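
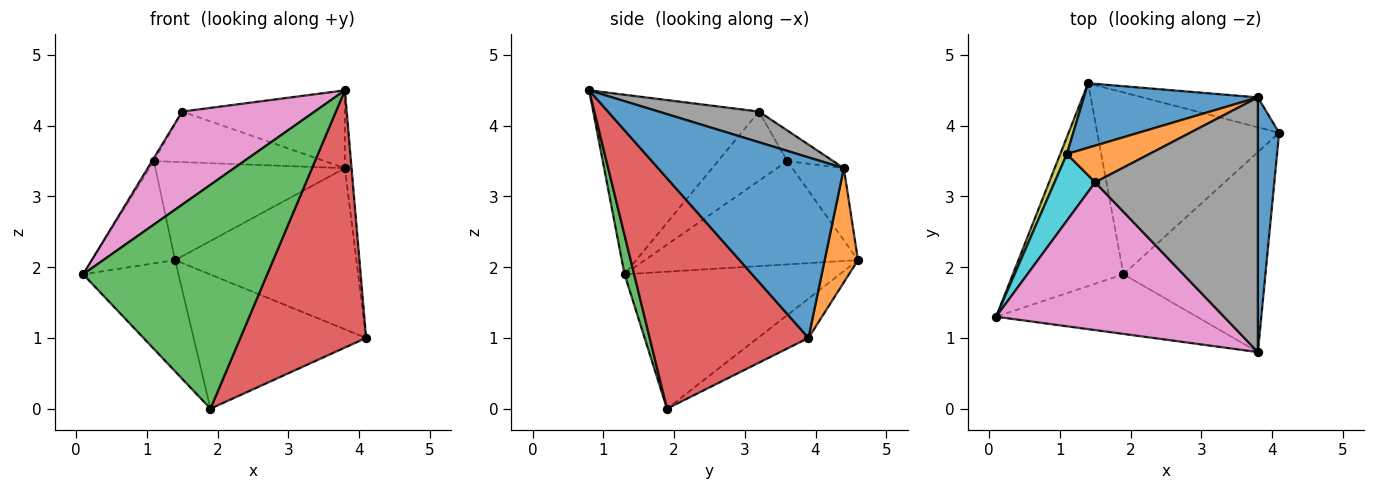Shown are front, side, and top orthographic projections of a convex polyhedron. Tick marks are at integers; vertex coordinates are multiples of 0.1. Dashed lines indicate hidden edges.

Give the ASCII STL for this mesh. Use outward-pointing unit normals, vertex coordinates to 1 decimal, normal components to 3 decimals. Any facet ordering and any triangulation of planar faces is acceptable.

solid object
 facet normal 0.993 0.036 0.117
  outer loop
   vertex 3.8 4.4 3.4
   vertex 3.8 0.8 4.5
   vertex 4.1 3.9 1.0
  endloop
 endfacet
 facet normal 0.178 0.968 -0.179
  outer loop
   vertex 3.8 4.4 3.4
   vertex 4.1 3.9 1.0
   vertex 1.4 4.6 2.1
  endloop
 endfacet
 facet normal 0.050 -0.965 -0.257
  outer loop
   vertex 1.9 1.9 0.0
   vertex 3.8 0.8 4.5
   vertex 0.1 1.3 1.9
  endloop
 endfacet
 facet normal 0.706 -0.559 -0.435
  outer loop
   vertex 1.9 1.9 0.0
   vertex 4.1 3.9 1.0
   vertex 3.8 0.8 4.5
  endloop
 endfacet
 facet normal -0.736 0.326 -0.594
  outer loop
   vertex 1.9 1.9 0.0
   vertex 0.1 1.3 1.9
   vertex 1.4 4.6 2.1
  endloop
 endfacet
 facet normal -0.171 0.585 -0.793
  outer loop
   vertex 1.9 1.9 0.0
   vertex 1.4 4.6 2.1
   vertex 4.1 3.9 1.0
  endloop
 endfacet
 facet normal -0.555 -0.444 0.704
  outer loop
   vertex 1.5 3.2 4.2
   vertex 0.1 1.3 1.9
   vertex 3.8 0.8 4.5
  endloop
 endfacet
 facet normal 0.177 0.288 0.941
  outer loop
   vertex 1.5 3.2 4.2
   vertex 3.8 0.8 4.5
   vertex 3.8 4.4 3.4
  endloop
 endfacet
 facet normal -0.930 0.363 0.060
  outer loop
   vertex 1.1 3.6 3.5
   vertex 1.4 4.6 2.1
   vertex 0.1 1.3 1.9
  endloop
 endfacet
 facet normal -0.862 0.023 0.506
  outer loop
   vertex 1.1 3.6 3.5
   vertex 0.1 1.3 1.9
   vertex 1.5 3.2 4.2
  endloop
 endfacet
 facet normal -0.222 0.815 0.535
  outer loop
   vertex 1.1 3.6 3.5
   vertex 3.8 4.4 3.4
   vertex 1.4 4.6 2.1
  endloop
 endfacet
 facet normal -0.213 0.791 0.574
  outer loop
   vertex 1.1 3.6 3.5
   vertex 1.5 3.2 4.2
   vertex 3.8 4.4 3.4
  endloop
 endfacet
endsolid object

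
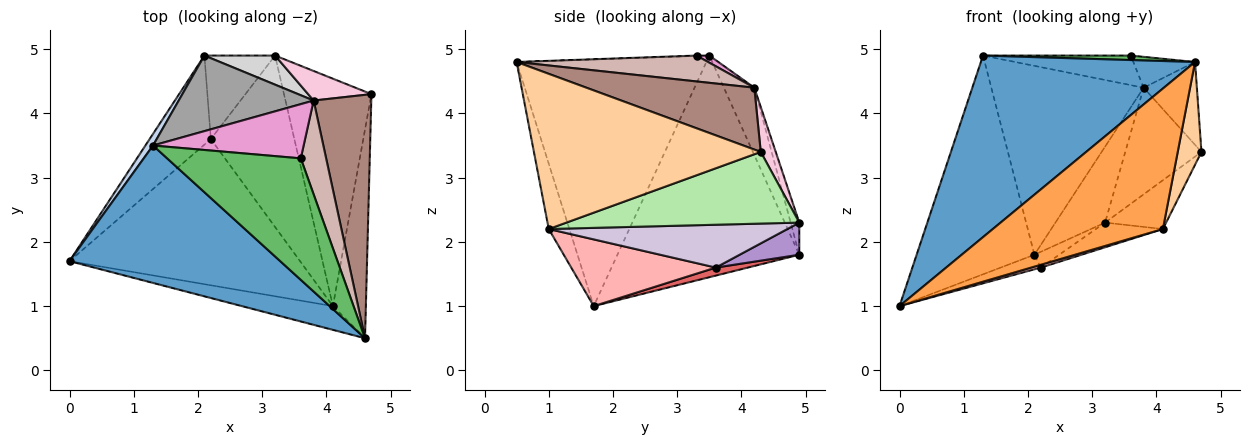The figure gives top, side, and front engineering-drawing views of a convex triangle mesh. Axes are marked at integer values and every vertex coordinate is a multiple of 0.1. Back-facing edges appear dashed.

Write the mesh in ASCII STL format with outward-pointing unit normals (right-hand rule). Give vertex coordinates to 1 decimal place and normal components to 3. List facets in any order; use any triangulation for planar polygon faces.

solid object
 facet normal -0.577 -0.651 0.493
  outer loop
   vertex 1.3 3.5 4.9
   vertex 0.0 1.7 1.0
   vertex 4.6 0.5 4.8
  endloop
 endfacet
 facet normal -0.839 0.543 0.029
  outer loop
   vertex 2.1 4.9 1.8
   vertex 0.0 1.7 1.0
   vertex 1.3 3.5 4.9
  endloop
 endfacet
 facet normal -0.119 -0.979 -0.165
  outer loop
   vertex 4.1 1.0 2.2
   vertex 4.6 0.5 4.8
   vertex 0.0 1.7 1.0
  endloop
 endfacet
 facet normal 0.973 -0.102 -0.207
  outer loop
   vertex 4.1 1.0 2.2
   vertex 4.7 4.3 3.4
   vertex 4.6 0.5 4.8
  endloop
 endfacet
 facet normal -0.003 -0.037 0.999
  outer loop
   vertex 3.6 3.3 4.9
   vertex 1.3 3.5 4.9
   vertex 4.6 0.5 4.8
  endloop
 endfacet
 facet normal 0.625 0.164 -0.763
  outer loop
   vertex 3.2 4.9 2.3
   vertex 4.7 4.3 3.4
   vertex 4.1 1.0 2.2
  endloop
 endfacet
 facet normal 0.128 0.160 -0.979
  outer loop
   vertex 2.2 3.6 1.6
   vertex 0.0 1.7 1.0
   vertex 2.1 4.9 1.8
  endloop
 endfacet
 facet normal 0.278 -0.019 -0.960
  outer loop
   vertex 2.2 3.6 1.6
   vertex 4.1 1.0 2.2
   vertex 0.0 1.7 1.0
  endloop
 endfacet
 facet normal 0.408 0.169 -0.897
  outer loop
   vertex 2.2 3.6 1.6
   vertex 2.1 4.9 1.8
   vertex 3.2 4.9 2.3
  endloop
 endfacet
 facet normal 0.453 0.127 -0.883
  outer loop
   vertex 2.2 3.6 1.6
   vertex 3.2 4.9 2.3
   vertex 4.1 1.0 2.2
  endloop
 endfacet
 facet normal 0.713 0.226 0.664
  outer loop
   vertex 3.8 4.2 4.4
   vertex 4.6 0.5 4.8
   vertex 4.7 4.3 3.4
  endloop
 endfacet
 facet normal 0.696 0.224 0.682
  outer loop
   vertex 3.8 4.2 4.4
   vertex 3.6 3.3 4.9
   vertex 4.6 0.5 4.8
  endloop
 endfacet
 facet normal 0.042 0.478 0.877
  outer loop
   vertex 3.8 4.2 4.4
   vertex 1.3 3.5 4.9
   vertex 3.6 3.3 4.9
  endloop
 endfacet
 facet normal 0.186 0.947 0.262
  outer loop
   vertex 3.8 4.2 4.4
   vertex 4.7 4.3 3.4
   vertex 3.2 4.9 2.3
  endloop
 endfacet
 facet normal -0.183 0.913 0.365
  outer loop
   vertex 3.8 4.2 4.4
   vertex 2.1 4.9 1.8
   vertex 1.3 3.5 4.9
  endloop
 endfacet
 facet normal -0.160 0.922 0.353
  outer loop
   vertex 3.8 4.2 4.4
   vertex 3.2 4.9 2.3
   vertex 2.1 4.9 1.8
  endloop
 endfacet
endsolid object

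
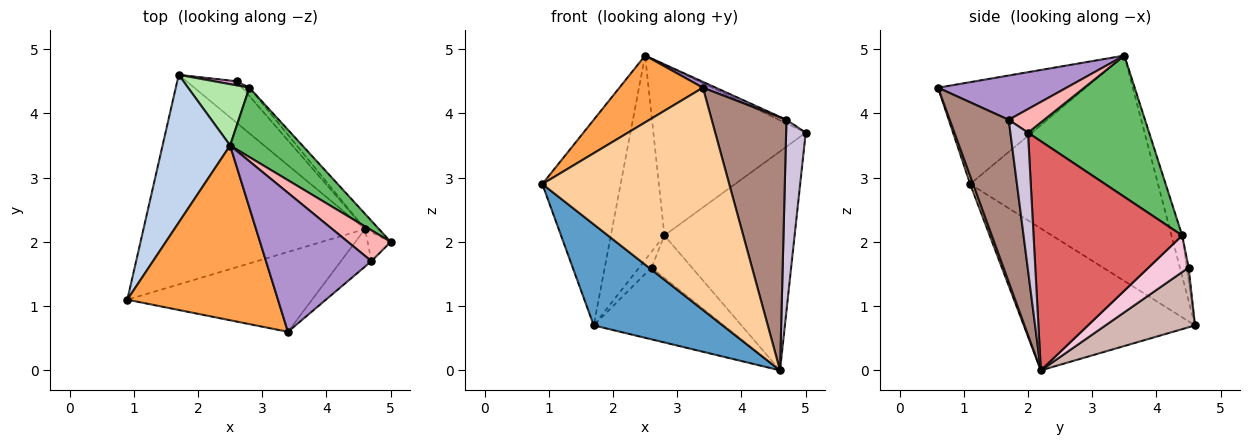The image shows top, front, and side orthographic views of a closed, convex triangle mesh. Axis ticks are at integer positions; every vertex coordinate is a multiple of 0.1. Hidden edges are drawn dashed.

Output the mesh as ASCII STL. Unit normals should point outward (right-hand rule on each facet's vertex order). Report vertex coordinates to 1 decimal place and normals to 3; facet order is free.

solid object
 facet normal -0.500 -0.376 -0.780
  outer loop
   vertex 4.6 2.2 0.0
   vertex 0.9 1.1 2.9
   vertex 1.7 4.6 0.7
  endloop
 endfacet
 facet normal -0.890 0.371 0.267
  outer loop
   vertex 2.5 3.5 4.9
   vertex 1.7 4.6 0.7
   vertex 0.9 1.1 2.9
  endloop
 endfacet
 facet normal -0.534 -0.302 0.790
  outer loop
   vertex 3.4 0.6 4.4
   vertex 2.5 3.5 4.9
   vertex 0.9 1.1 2.9
  endloop
 endfacet
 facet normal 0.015 -0.941 -0.338
  outer loop
   vertex 3.4 0.6 4.4
   vertex 0.9 1.1 2.9
   vertex 4.6 2.2 0.0
  endloop
 endfacet
 facet normal 0.593 0.746 0.303
  outer loop
   vertex 2.8 4.4 2.1
   vertex 2.5 3.5 4.9
   vertex 5.0 2.0 3.7
  endloop
 endfacet
 facet normal -0.188 0.941 0.282
  outer loop
   vertex 2.8 4.4 2.1
   vertex 1.7 4.6 0.7
   vertex 2.5 3.5 4.9
  endloop
 endfacet
 facet normal 0.751 0.658 -0.046
  outer loop
   vertex 2.8 4.4 2.1
   vertex 5.0 2.0 3.7
   vertex 4.6 2.2 0.0
  endloop
 endfacet
 facet normal 0.479 0.102 0.872
  outer loop
   vertex 4.7 1.7 3.9
   vertex 5.0 2.0 3.7
   vertex 2.5 3.5 4.9
  endloop
 endfacet
 facet normal 0.387 -0.039 0.921
  outer loop
   vertex 4.7 1.7 3.9
   vertex 2.5 3.5 4.9
   vertex 3.4 0.6 4.4
  endloop
 endfacet
 facet normal 0.664 -0.739 -0.112
  outer loop
   vertex 4.7 1.7 3.9
   vertex 4.6 2.2 0.0
   vertex 5.0 2.0 3.7
  endloop
 endfacet
 facet normal 0.615 -0.780 -0.116
  outer loop
   vertex 4.7 1.7 3.9
   vertex 3.4 0.6 4.4
   vertex 4.6 2.2 0.0
  endloop
 endfacet
 facet normal 0.512 0.744 -0.429
  outer loop
   vertex 2.6 4.5 1.6
   vertex 4.6 2.2 0.0
   vertex 1.7 4.6 0.7
  endloop
 endfacet
 facet normal -0.142 0.958 0.248
  outer loop
   vertex 2.6 4.5 1.6
   vertex 1.7 4.6 0.7
   vertex 2.8 4.4 2.1
  endloop
 endfacet
 facet normal 0.698 0.703 -0.138
  outer loop
   vertex 2.6 4.5 1.6
   vertex 2.8 4.4 2.1
   vertex 4.6 2.2 0.0
  endloop
 endfacet
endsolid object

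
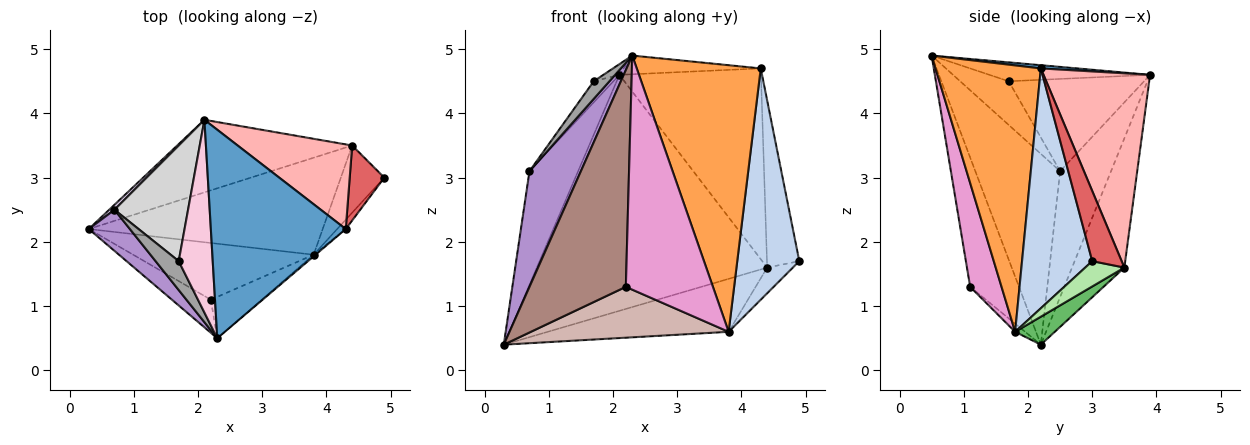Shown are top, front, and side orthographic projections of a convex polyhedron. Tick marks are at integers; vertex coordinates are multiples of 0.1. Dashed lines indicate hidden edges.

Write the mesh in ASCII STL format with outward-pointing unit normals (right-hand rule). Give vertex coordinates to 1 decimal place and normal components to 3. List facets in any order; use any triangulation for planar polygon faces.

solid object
 facet normal 0.024 0.089 0.996
  outer loop
   vertex 4.3 2.2 4.7
   vertex 2.1 3.9 4.6
   vertex 2.3 0.5 4.9
  endloop
 endfacet
 facet normal 0.749 -0.662 -0.027
  outer loop
   vertex 3.8 1.8 0.6
   vertex 4.9 3.0 1.7
   vertex 4.3 2.2 4.7
  endloop
 endfacet
 facet normal 0.647 -0.762 -0.005
  outer loop
   vertex 3.8 1.8 0.6
   vertex 4.3 2.2 4.7
   vertex 2.3 0.5 4.9
  endloop
 endfacet
 facet normal -0.212 0.934 -0.287
  outer loop
   vertex 4.4 3.5 1.6
   vertex 0.3 2.2 0.4
   vertex 2.1 3.9 4.6
  endloop
 endfacet
 facet normal 0.104 0.477 -0.873
  outer loop
   vertex 4.4 3.5 1.6
   vertex 3.8 1.8 0.6
   vertex 0.3 2.2 0.4
  endloop
 endfacet
 facet normal 0.478 0.314 -0.820
  outer loop
   vertex 4.4 3.5 1.6
   vertex 4.9 3.0 1.7
   vertex 3.8 1.8 0.6
  endloop
 endfacet
 facet normal 0.639 0.702 0.315
  outer loop
   vertex 4.4 3.5 1.6
   vertex 4.3 2.2 4.7
   vertex 4.9 3.0 1.7
  endloop
 endfacet
 facet normal 0.567 0.753 0.334
  outer loop
   vertex 4.4 3.5 1.6
   vertex 2.1 3.9 4.6
   vertex 4.3 2.2 4.7
  endloop
 endfacet
 facet normal -0.841 -0.510 0.181
  outer loop
   vertex 0.7 2.5 3.1
   vertex 0.3 2.2 0.4
   vertex 2.3 0.5 4.9
  endloop
 endfacet
 facet normal -0.723 0.690 0.030
  outer loop
   vertex 0.7 2.5 3.1
   vertex 2.1 3.9 4.6
   vertex 0.3 2.2 0.4
  endloop
 endfacet
 facet normal -0.448 -0.884 -0.135
  outer loop
   vertex 2.2 1.1 1.3
   vertex 2.3 0.5 4.9
   vertex 0.3 2.2 0.4
  endloop
 endfacet
 facet normal -0.034 -0.667 -0.744
  outer loop
   vertex 2.2 1.1 1.3
   vertex 0.3 2.2 0.4
   vertex 3.8 1.8 0.6
  endloop
 endfacet
 facet normal 0.334 -0.928 -0.164
  outer loop
   vertex 2.2 1.1 1.3
   vertex 3.8 1.8 0.6
   vertex 2.3 0.5 4.9
  endloop
 endfacet
 facet normal -0.485 0.049 0.873
  outer loop
   vertex 1.7 1.7 4.5
   vertex 2.3 0.5 4.9
   vertex 2.1 3.9 4.6
  endloop
 endfacet
 facet normal -0.850 -0.275 0.450
  outer loop
   vertex 1.7 1.7 4.5
   vertex 0.7 2.5 3.1
   vertex 2.3 0.5 4.9
  endloop
 endfacet
 facet normal -0.777 0.113 0.619
  outer loop
   vertex 1.7 1.7 4.5
   vertex 2.1 3.9 4.6
   vertex 0.7 2.5 3.1
  endloop
 endfacet
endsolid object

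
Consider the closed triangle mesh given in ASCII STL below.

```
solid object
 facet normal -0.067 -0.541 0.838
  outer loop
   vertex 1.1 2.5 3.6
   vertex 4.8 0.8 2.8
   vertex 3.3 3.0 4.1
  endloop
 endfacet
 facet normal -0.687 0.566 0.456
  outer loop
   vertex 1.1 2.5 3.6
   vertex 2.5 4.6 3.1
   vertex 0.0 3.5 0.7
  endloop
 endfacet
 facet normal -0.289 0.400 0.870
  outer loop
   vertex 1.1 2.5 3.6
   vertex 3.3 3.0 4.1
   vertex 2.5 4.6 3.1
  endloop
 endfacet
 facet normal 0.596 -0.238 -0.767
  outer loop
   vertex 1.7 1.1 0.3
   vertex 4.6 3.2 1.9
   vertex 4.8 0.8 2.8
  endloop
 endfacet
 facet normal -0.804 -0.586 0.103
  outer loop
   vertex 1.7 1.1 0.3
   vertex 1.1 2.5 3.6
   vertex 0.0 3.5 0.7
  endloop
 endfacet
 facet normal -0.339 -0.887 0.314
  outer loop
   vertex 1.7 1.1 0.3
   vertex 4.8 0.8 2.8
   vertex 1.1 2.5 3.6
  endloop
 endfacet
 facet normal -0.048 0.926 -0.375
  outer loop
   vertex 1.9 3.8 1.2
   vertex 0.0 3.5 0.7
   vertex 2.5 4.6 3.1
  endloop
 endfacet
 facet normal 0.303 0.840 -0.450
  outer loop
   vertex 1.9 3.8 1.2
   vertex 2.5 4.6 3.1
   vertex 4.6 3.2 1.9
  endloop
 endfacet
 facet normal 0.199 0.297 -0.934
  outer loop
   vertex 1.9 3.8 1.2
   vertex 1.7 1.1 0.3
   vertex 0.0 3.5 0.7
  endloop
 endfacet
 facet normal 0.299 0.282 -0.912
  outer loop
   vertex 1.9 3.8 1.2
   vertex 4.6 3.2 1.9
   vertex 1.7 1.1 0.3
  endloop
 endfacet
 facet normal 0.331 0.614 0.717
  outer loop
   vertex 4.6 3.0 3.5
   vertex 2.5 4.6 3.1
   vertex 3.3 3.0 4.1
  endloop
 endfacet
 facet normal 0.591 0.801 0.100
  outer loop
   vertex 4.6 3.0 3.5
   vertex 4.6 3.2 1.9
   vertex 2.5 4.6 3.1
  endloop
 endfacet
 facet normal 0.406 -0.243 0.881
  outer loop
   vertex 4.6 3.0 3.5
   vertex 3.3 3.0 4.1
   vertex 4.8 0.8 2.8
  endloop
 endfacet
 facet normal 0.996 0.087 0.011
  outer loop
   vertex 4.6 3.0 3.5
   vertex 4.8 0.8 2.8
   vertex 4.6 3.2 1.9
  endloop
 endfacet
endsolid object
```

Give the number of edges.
21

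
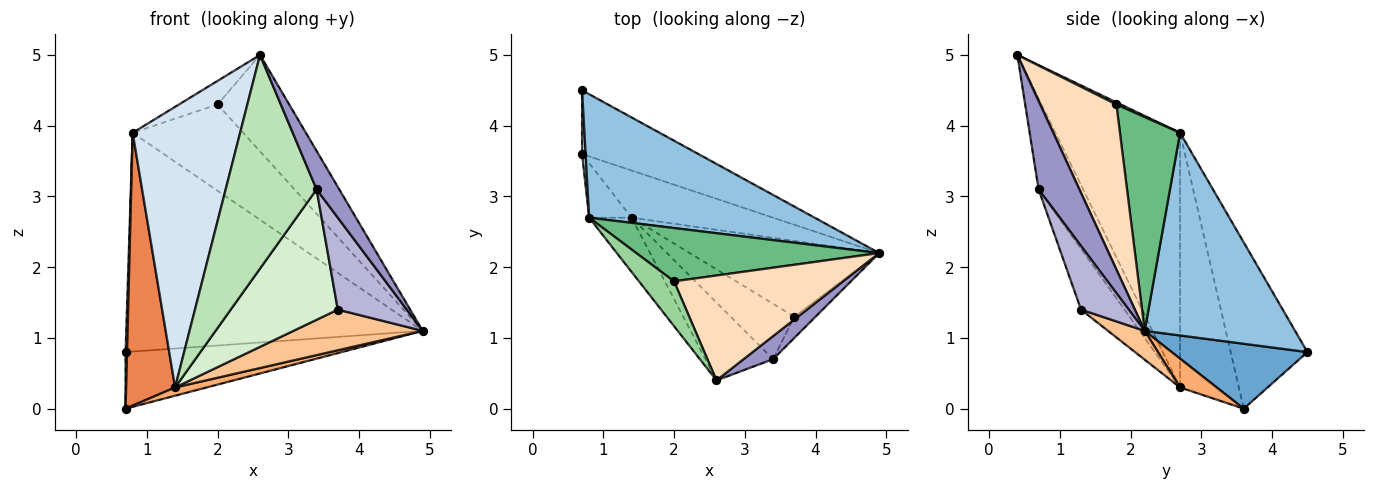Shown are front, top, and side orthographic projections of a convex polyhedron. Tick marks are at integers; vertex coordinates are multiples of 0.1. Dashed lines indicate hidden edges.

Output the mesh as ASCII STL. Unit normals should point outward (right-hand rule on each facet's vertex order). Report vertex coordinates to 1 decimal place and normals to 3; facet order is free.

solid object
 facet normal 0.385 0.613 -0.690
  outer loop
   vertex 0.7 3.6 0.0
   vertex 0.7 4.5 0.8
   vertex 4.9 2.2 1.1
  endloop
 endfacet
 facet normal 0.404 0.797 0.450
  outer loop
   vertex 0.8 2.7 3.9
   vertex 4.9 2.2 1.1
   vertex 0.7 4.5 0.8
  endloop
 endfacet
 facet normal -1.000 -0.019 0.021
  outer loop
   vertex 0.8 2.7 3.9
   vertex 0.7 4.5 0.8
   vertex 0.7 3.6 0.0
  endloop
 endfacet
 facet normal -0.751 -0.648 -0.125
  outer loop
   vertex 1.4 2.7 0.3
   vertex 2.6 0.4 5.0
   vertex 0.8 2.7 3.9
  endloop
 endfacet
 facet normal -0.762 -0.635 -0.127
  outer loop
   vertex 1.4 2.7 0.3
   vertex 0.8 2.7 3.9
   vertex 0.7 3.6 0.0
  endloop
 endfacet
 facet normal 0.197 -0.169 -0.966
  outer loop
   vertex 1.4 2.7 0.3
   vertex 0.7 3.6 0.0
   vertex 4.9 2.2 1.1
  endloop
 endfacet
 facet normal 0.133 -0.468 -0.874
  outer loop
   vertex 1.4 2.7 0.3
   vertex 4.9 2.2 1.1
   vertex 3.7 1.3 1.4
  endloop
 endfacet
 facet normal 0.584 0.549 0.598
  outer loop
   vertex 2.0 1.8 4.3
   vertex 2.6 0.4 5.0
   vertex 4.9 2.2 1.1
  endloop
 endfacet
 facet normal 0.420 0.772 0.477
  outer loop
   vertex 2.0 1.8 4.3
   vertex 4.9 2.2 1.1
   vertex 0.8 2.7 3.9
  endloop
 endfacet
 facet normal 0.054 0.465 0.884
  outer loop
   vertex 2.0 1.8 4.3
   vertex 0.8 2.7 3.9
   vertex 2.6 0.4 5.0
  endloop
 endfacet
 facet normal -0.418 -0.853 -0.311
  outer loop
   vertex 3.4 0.7 3.1
   vertex 2.6 0.4 5.0
   vertex 1.4 2.7 0.3
  endloop
 endfacet
 facet normal -0.350 -0.862 -0.366
  outer loop
   vertex 3.4 0.7 3.1
   vertex 1.4 2.7 0.3
   vertex 3.7 1.3 1.4
  endloop
 endfacet
 facet normal 0.839 -0.466 0.280
  outer loop
   vertex 3.4 0.7 3.1
   vertex 4.9 2.2 1.1
   vertex 2.6 0.4 5.0
  endloop
 endfacet
 facet normal 0.559 -0.808 -0.186
  outer loop
   vertex 3.4 0.7 3.1
   vertex 3.7 1.3 1.4
   vertex 4.9 2.2 1.1
  endloop
 endfacet
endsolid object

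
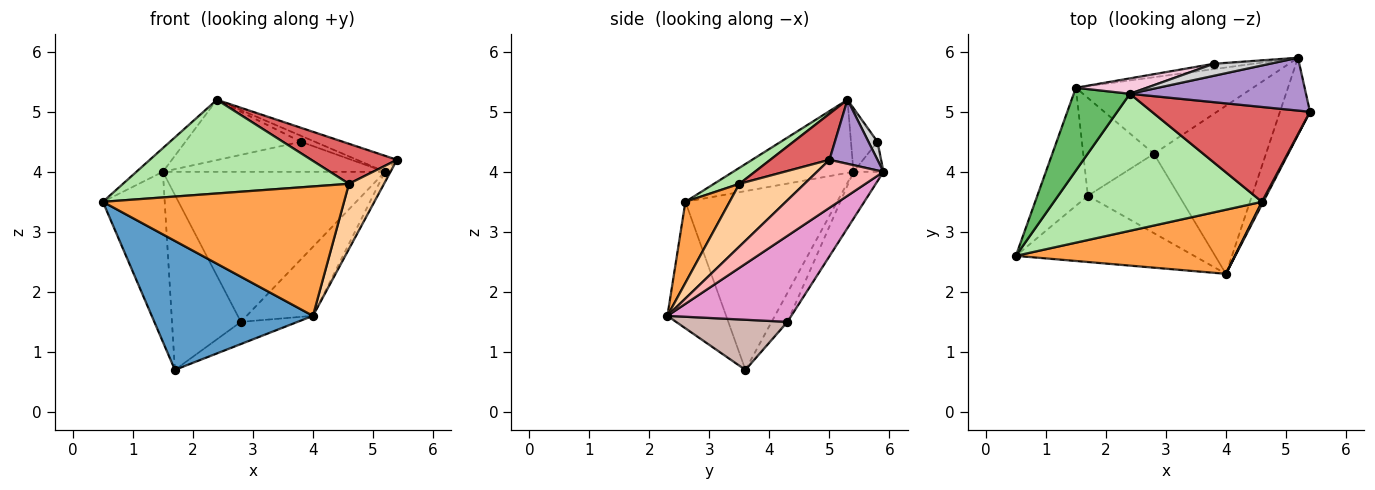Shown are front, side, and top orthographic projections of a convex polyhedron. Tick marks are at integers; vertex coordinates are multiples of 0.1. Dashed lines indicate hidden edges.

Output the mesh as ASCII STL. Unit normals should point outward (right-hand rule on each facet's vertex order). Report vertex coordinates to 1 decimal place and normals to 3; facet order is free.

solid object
 facet normal -0.308 -0.846 -0.434
  outer loop
   vertex 1.7 3.6 0.7
   vertex 4.0 2.3 1.6
   vertex 0.5 2.6 3.5
  endloop
 endfacet
 facet normal -0.896 0.365 -0.253
  outer loop
   vertex 1.5 5.4 4.0
   vertex 1.7 3.6 0.7
   vertex 0.5 2.6 3.5
  endloop
 endfacet
 facet normal 0.162 -0.884 0.438
  outer loop
   vertex 4.6 3.5 3.8
   vertex 0.5 2.6 3.5
   vertex 4.0 2.3 1.6
  endloop
 endfacet
 facet normal 0.880 -0.474 0.019
  outer loop
   vertex 4.6 3.5 3.8
   vertex 4.0 2.3 1.6
   vertex 5.4 5.0 4.2
  endloop
 endfacet
 facet normal -0.781 0.172 0.600
  outer loop
   vertex 2.4 5.3 5.2
   vertex 1.5 5.4 4.0
   vertex 0.5 2.6 3.5
  endloop
 endfacet
 facet normal 0.063 -0.563 0.824
  outer loop
   vertex 2.4 5.3 5.2
   vertex 0.5 2.6 3.5
   vertex 4.6 3.5 3.8
  endloop
 endfacet
 facet normal 0.259 -0.375 0.890
  outer loop
   vertex 2.4 5.3 5.2
   vertex 4.6 3.5 3.8
   vertex 5.4 5.0 4.2
  endloop
 endfacet
 facet normal 0.846 0.070 -0.529
  outer loop
   vertex 5.2 5.9 4.0
   vertex 5.4 5.0 4.2
   vertex 4.0 2.3 1.6
  endloop
 endfacet
 facet normal 0.329 0.274 0.904
  outer loop
   vertex 5.2 5.9 4.0
   vertex 2.4 5.3 5.2
   vertex 5.4 5.0 4.2
  endloop
 endfacet
 facet normal -0.196 0.856 -0.479
  outer loop
   vertex 2.8 4.3 1.5
   vertex 1.7 3.6 0.7
   vertex 1.5 5.4 4.0
  endloop
 endfacet
 facet normal -0.120 0.884 -0.451
  outer loop
   vertex 2.8 4.3 1.5
   vertex 1.5 5.4 4.0
   vertex 5.2 5.9 4.0
  endloop
 endfacet
 facet normal 0.468 0.238 -0.851
  outer loop
   vertex 2.8 4.3 1.5
   vertex 4.0 2.3 1.6
   vertex 1.7 3.6 0.7
  endloop
 endfacet
 facet normal 0.579 0.310 -0.754
  outer loop
   vertex 2.8 4.3 1.5
   vertex 5.2 5.9 4.0
   vertex 4.0 2.3 1.6
  endloop
 endfacet
 facet normal -0.217 0.946 0.242
  outer loop
   vertex 3.8 5.8 4.5
   vertex 1.5 5.4 4.0
   vertex 2.4 5.3 5.2
  endloop
 endfacet
 facet normal -0.132 0.976 -0.174
  outer loop
   vertex 3.8 5.8 4.5
   vertex 5.2 5.9 4.0
   vertex 1.5 5.4 4.0
  endloop
 endfacet
 facet normal 0.276 0.430 0.860
  outer loop
   vertex 3.8 5.8 4.5
   vertex 2.4 5.3 5.2
   vertex 5.2 5.9 4.0
  endloop
 endfacet
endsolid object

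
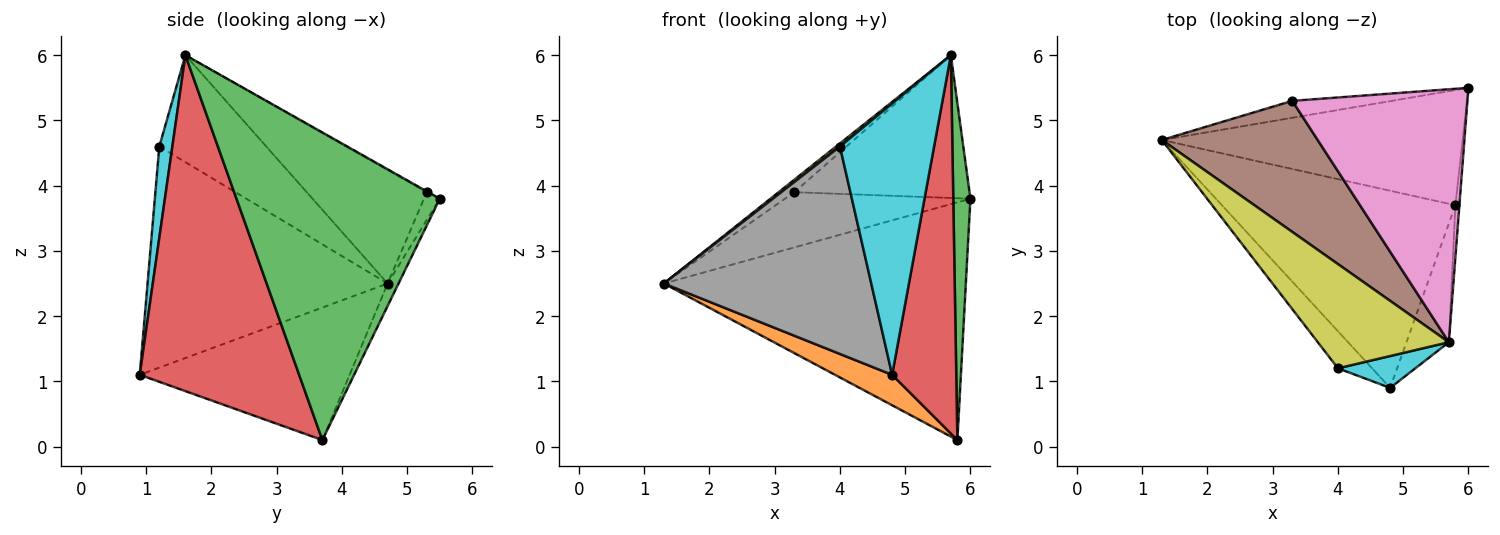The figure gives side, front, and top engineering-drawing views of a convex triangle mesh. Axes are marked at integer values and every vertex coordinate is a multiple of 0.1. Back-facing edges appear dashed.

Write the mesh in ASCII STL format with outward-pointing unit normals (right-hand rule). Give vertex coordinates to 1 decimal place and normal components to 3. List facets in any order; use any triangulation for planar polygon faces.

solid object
 facet normal -0.033 0.899 -0.436
  outer loop
   vertex 5.8 3.7 0.1
   vertex 1.3 4.7 2.5
   vertex 6.0 5.5 3.8
  endloop
 endfacet
 facet normal -0.489 -0.133 -0.862
  outer loop
   vertex 5.8 3.7 0.1
   vertex 4.8 0.9 1.1
   vertex 1.3 4.7 2.5
  endloop
 endfacet
 facet normal 0.996 -0.084 -0.013
  outer loop
   vertex 5.8 3.7 0.1
   vertex 6.0 5.5 3.8
   vertex 5.7 1.6 6.0
  endloop
 endfacet
 facet normal 0.921 -0.371 -0.116
  outer loop
   vertex 5.8 3.7 0.1
   vertex 5.7 1.6 6.0
   vertex 4.8 0.9 1.1
  endloop
 endfacet
 facet normal -0.081 0.953 -0.292
  outer loop
   vertex 3.3 5.3 3.9
   vertex 6.0 5.5 3.8
   vertex 1.3 4.7 2.5
  endloop
 endfacet
 facet normal -0.587 0.077 0.806
  outer loop
   vertex 3.3 5.3 3.9
   vertex 1.3 4.7 2.5
   vertex 5.7 1.6 6.0
  endloop
 endfacet
 facet normal -0.004 0.492 0.871
  outer loop
   vertex 3.3 5.3 3.9
   vertex 5.7 1.6 6.0
   vertex 6.0 5.5 3.8
  endloop
 endfacet
 facet normal -0.752 -0.649 -0.116
  outer loop
   vertex 4.0 1.2 4.6
   vertex 1.3 4.7 2.5
   vertex 4.8 0.9 1.1
  endloop
 endfacet
 facet normal -0.632 -0.023 0.774
  outer loop
   vertex 4.0 1.2 4.6
   vertex 5.7 1.6 6.0
   vertex 1.3 4.7 2.5
  endloop
 endfacet
 facet normal 0.136 -0.984 0.116
  outer loop
   vertex 4.0 1.2 4.6
   vertex 4.8 0.9 1.1
   vertex 5.7 1.6 6.0
  endloop
 endfacet
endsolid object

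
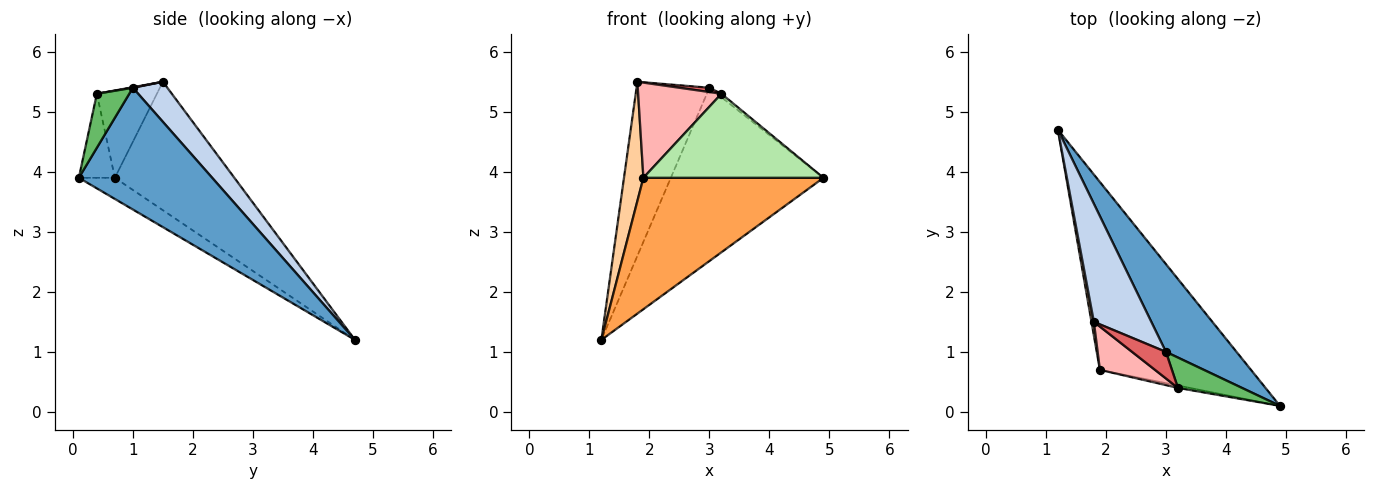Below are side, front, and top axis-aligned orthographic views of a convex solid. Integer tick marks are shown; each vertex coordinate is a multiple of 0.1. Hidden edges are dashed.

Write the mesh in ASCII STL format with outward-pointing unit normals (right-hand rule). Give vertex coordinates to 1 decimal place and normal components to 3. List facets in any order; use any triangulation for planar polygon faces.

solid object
 facet normal 0.615 0.704 0.356
  outer loop
   vertex 3.0 1.0 5.4
   vertex 4.9 0.1 3.9
   vertex 1.2 4.7 1.2
  endloop
 endfacet
 facet normal 0.365 0.771 0.523
  outer loop
   vertex 3.0 1.0 5.4
   vertex 1.2 4.7 1.2
   vertex 1.8 1.5 5.5
  endloop
 endfacet
 facet normal -0.114 -0.569 -0.814
  outer loop
   vertex 1.9 0.7 3.9
   vertex 1.2 4.7 1.2
   vertex 4.9 0.1 3.9
  endloop
 endfacet
 facet normal -0.987 -0.160 0.018
  outer loop
   vertex 1.9 0.7 3.9
   vertex 1.8 1.5 5.5
   vertex 1.2 4.7 1.2
  endloop
 endfacet
 facet normal 0.642 0.087 0.761
  outer loop
   vertex 3.2 0.4 5.3
   vertex 4.9 0.1 3.9
   vertex 3.0 1.0 5.4
  endloop
 endfacet
 facet normal -0.196 -0.980 -0.028
  outer loop
   vertex 3.2 0.4 5.3
   vertex 1.9 0.7 3.9
   vertex 4.9 0.1 3.9
  endloop
 endfacet
 facet normal 0.016 -0.159 0.987
  outer loop
   vertex 3.2 0.4 5.3
   vertex 3.0 1.0 5.4
   vertex 1.8 1.5 5.5
  endloop
 endfacet
 facet normal -0.549 -0.761 0.346
  outer loop
   vertex 3.2 0.4 5.3
   vertex 1.8 1.5 5.5
   vertex 1.9 0.7 3.9
  endloop
 endfacet
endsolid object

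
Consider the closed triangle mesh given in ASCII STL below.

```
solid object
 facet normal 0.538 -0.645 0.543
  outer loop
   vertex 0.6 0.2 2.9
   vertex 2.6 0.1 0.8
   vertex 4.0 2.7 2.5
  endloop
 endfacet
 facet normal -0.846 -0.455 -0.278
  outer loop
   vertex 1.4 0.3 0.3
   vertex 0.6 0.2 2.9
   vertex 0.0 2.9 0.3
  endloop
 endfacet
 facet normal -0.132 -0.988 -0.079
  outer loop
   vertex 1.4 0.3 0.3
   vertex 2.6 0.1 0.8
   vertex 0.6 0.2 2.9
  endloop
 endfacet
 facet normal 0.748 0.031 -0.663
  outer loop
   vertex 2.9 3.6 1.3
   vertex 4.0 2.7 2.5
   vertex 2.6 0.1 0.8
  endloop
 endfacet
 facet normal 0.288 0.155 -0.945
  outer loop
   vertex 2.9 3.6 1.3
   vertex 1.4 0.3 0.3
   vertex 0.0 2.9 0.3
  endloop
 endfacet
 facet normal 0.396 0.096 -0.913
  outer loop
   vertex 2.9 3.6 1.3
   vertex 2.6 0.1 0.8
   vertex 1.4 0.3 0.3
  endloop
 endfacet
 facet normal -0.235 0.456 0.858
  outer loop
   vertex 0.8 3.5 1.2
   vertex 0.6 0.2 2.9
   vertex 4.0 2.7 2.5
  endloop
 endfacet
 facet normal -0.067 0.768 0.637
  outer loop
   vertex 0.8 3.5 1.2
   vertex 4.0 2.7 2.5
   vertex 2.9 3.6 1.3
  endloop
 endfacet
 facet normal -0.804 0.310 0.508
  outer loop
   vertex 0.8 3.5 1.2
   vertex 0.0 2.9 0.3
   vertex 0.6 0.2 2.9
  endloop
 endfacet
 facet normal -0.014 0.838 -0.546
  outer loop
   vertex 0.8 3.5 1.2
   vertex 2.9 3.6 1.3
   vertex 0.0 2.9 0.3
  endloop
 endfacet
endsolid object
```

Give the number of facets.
10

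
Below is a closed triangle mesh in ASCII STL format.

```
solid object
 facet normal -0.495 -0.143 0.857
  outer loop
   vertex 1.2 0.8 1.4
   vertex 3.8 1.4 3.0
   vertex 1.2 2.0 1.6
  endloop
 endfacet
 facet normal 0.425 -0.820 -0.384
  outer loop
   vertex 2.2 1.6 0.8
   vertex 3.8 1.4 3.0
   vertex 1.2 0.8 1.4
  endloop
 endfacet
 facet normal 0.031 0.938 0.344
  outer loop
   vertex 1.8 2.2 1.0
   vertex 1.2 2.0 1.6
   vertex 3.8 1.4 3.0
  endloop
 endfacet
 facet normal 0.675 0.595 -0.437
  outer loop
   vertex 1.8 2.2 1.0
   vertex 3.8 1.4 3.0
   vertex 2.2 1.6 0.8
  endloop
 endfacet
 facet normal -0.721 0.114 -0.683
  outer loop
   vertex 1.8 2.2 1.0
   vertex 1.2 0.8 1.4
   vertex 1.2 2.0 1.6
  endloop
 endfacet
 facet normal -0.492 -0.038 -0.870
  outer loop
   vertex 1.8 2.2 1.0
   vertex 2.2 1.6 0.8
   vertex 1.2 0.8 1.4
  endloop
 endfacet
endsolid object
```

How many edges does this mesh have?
9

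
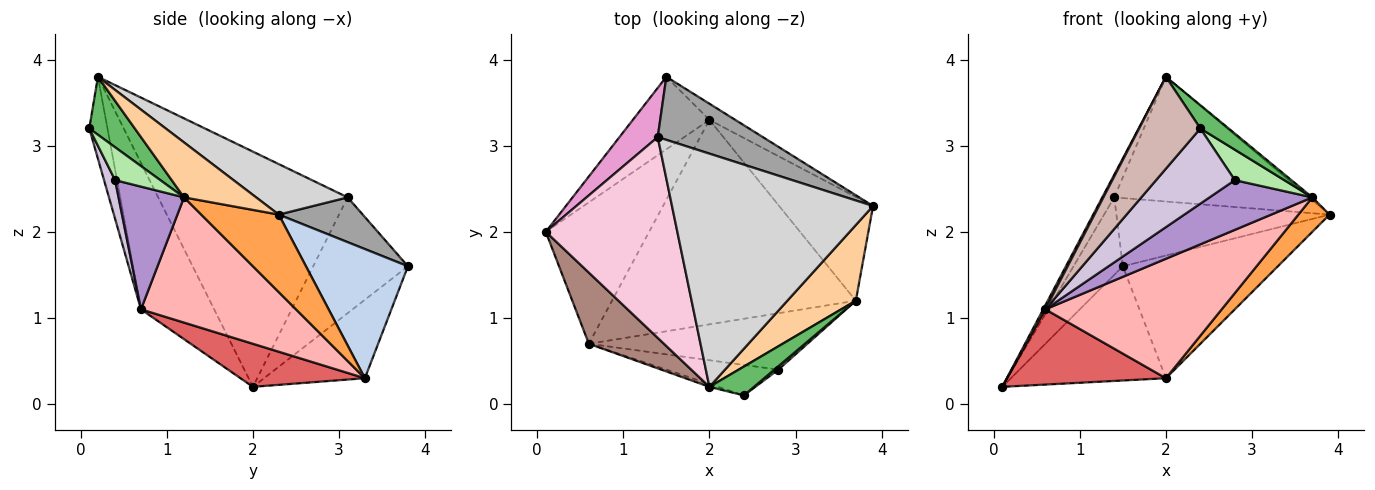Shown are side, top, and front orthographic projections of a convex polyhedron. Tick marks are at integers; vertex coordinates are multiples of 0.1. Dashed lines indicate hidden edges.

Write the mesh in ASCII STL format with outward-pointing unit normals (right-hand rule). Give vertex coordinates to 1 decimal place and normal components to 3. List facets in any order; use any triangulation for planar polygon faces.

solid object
 facet normal -0.482 0.740 -0.470
  outer loop
   vertex 2.0 3.3 0.3
   vertex 0.1 2.0 0.2
   vertex 1.5 3.8 1.6
  endloop
 endfacet
 facet normal 0.546 0.830 -0.109
  outer loop
   vertex 2.0 3.3 0.3
   vertex 1.5 3.8 1.6
   vertex 3.9 2.3 2.2
  endloop
 endfacet
 facet normal 0.617 -0.248 -0.747
  outer loop
   vertex 3.7 1.2 2.4
   vertex 2.0 3.3 0.3
   vertex 3.9 2.3 2.2
  endloop
 endfacet
 facet normal 0.626 0.028 0.780
  outer loop
   vertex 2.0 0.2 3.8
   vertex 3.7 1.2 2.4
   vertex 3.9 2.3 2.2
  endloop
 endfacet
 facet normal 0.711 -0.442 0.547
  outer loop
   vertex 2.0 0.2 3.8
   vertex 2.4 0.1 3.2
   vertex 3.7 1.2 2.4
  endloop
 endfacet
 facet normal 0.672 -0.736 0.080
  outer loop
   vertex 2.8 0.4 2.6
   vertex 3.7 1.2 2.4
   vertex 2.4 0.1 3.2
  endloop
 endfacet
 facet normal 0.345 -0.441 -0.829
  outer loop
   vertex 0.6 0.7 1.1
   vertex 0.1 2.0 0.2
   vertex 2.0 3.3 0.3
  endloop
 endfacet
 facet normal 0.405 -0.461 -0.789
  outer loop
   vertex 0.6 0.7 1.1
   vertex 2.0 3.3 0.3
   vertex 3.7 1.2 2.4
  endloop
 endfacet
 facet normal 0.388 -0.610 -0.691
  outer loop
   vertex 0.6 0.7 1.1
   vertex 3.7 1.2 2.4
   vertex 2.8 0.4 2.6
  endloop
 endfacet
 facet normal 0.129 -0.919 -0.373
  outer loop
   vertex 0.6 0.7 1.1
   vertex 2.8 0.4 2.6
   vertex 2.4 0.1 3.2
  endloop
 endfacet
 facet normal -0.889 -0.026 0.456
  outer loop
   vertex 0.6 0.7 1.1
   vertex 2.0 0.2 3.8
   vertex 0.1 2.0 0.2
  endloop
 endfacet
 facet normal -0.284 -0.958 -0.030
  outer loop
   vertex 0.6 0.7 1.1
   vertex 2.4 0.1 3.2
   vertex 2.0 0.2 3.8
  endloop
 endfacet
 facet normal -0.851 0.443 0.281
  outer loop
   vertex 1.4 3.1 2.4
   vertex 1.5 3.8 1.6
   vertex 0.1 2.0 0.2
  endloop
 endfacet
 facet normal -0.871 0.055 0.487
  outer loop
   vertex 1.4 3.1 2.4
   vertex 0.1 2.0 0.2
   vertex 2.0 0.2 3.8
  endloop
 endfacet
 facet normal 0.278 0.705 0.652
  outer loop
   vertex 1.4 3.1 2.4
   vertex 3.9 2.3 2.2
   vertex 1.5 3.8 1.6
  endloop
 endfacet
 facet normal 0.216 0.460 0.861
  outer loop
   vertex 1.4 3.1 2.4
   vertex 2.0 0.2 3.8
   vertex 3.9 2.3 2.2
  endloop
 endfacet
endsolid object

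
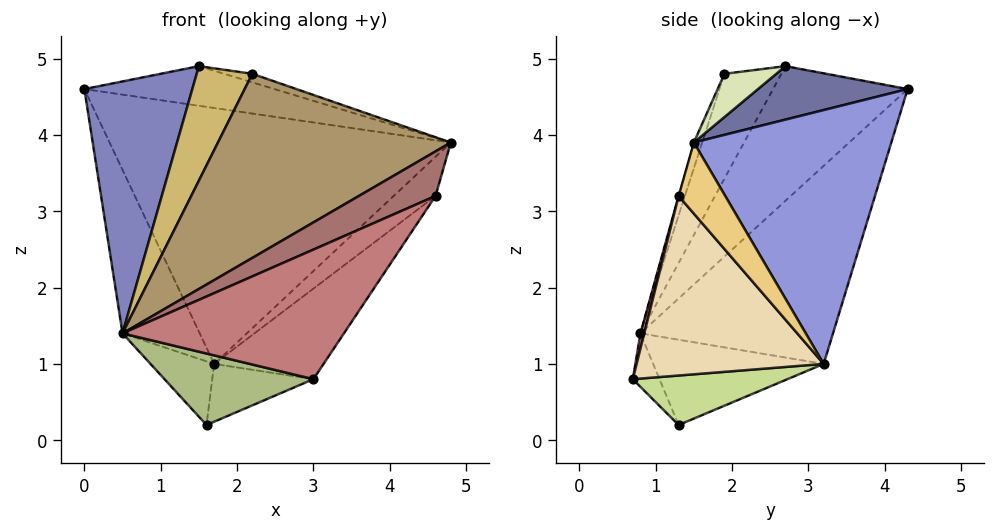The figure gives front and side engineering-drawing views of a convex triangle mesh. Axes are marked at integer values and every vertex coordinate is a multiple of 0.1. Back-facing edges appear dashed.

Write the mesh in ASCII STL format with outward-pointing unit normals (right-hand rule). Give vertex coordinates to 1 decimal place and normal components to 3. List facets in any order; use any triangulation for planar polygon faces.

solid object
 facet normal 0.416 0.529 0.739
  outer loop
   vertex 1.5 2.7 4.9
   vertex 4.8 1.5 3.9
   vertex 0.0 4.3 4.6
  endloop
 endfacet
 facet normal -0.680 -0.545 0.490
  outer loop
   vertex 0.5 0.8 1.4
   vertex 1.5 2.7 4.9
   vertex 0.0 4.3 4.6
  endloop
 endfacet
 facet normal 0.501 0.865 -0.028
  outer loop
   vertex 1.7 3.2 1.0
   vertex 0.0 4.3 4.6
   vertex 4.8 1.5 3.9
  endloop
 endfacet
 facet normal -0.813 0.326 -0.483
  outer loop
   vertex 1.7 3.2 1.0
   vertex 0.5 0.8 1.4
   vertex 0.0 4.3 4.6
  endloop
 endfacet
 facet normal -0.763 0.285 -0.581
  outer loop
   vertex 1.7 3.2 1.0
   vertex 1.6 1.3 0.2
   vertex 0.5 0.8 1.4
  endloop
 endfacet
 facet normal -0.153 -0.854 -0.497
  outer loop
   vertex 3.0 0.7 0.8
   vertex 0.5 0.8 1.4
   vertex 1.6 1.3 0.2
  endloop
 endfacet
 facet normal 0.485 0.317 -0.815
  outer loop
   vertex 3.0 0.7 0.8
   vertex 1.6 1.3 0.2
   vertex 1.7 3.2 1.0
  endloop
 endfacet
 facet normal 0.347 0.189 0.919
  outer loop
   vertex 2.2 1.9 4.8
   vertex 4.8 1.5 3.9
   vertex 1.5 2.7 4.9
  endloop
 endfacet
 facet normal -0.034 -0.946 0.323
  outer loop
   vertex 2.2 1.9 4.8
   vertex 0.5 0.8 1.4
   vertex 4.8 1.5 3.9
  endloop
 endfacet
 facet normal -0.618 -0.604 0.504
  outer loop
   vertex 2.2 1.9 4.8
   vertex 1.5 2.7 4.9
   vertex 0.5 0.8 1.4
  endloop
 endfacet
 facet normal 0.690 0.620 -0.374
  outer loop
   vertex 4.6 1.3 3.2
   vertex 1.7 3.2 1.0
   vertex 4.8 1.5 3.9
  endloop
 endfacet
 facet normal 0.707 0.413 -0.574
  outer loop
   vertex 4.6 1.3 3.2
   vertex 3.0 0.7 0.8
   vertex 1.7 3.2 1.0
  endloop
 endfacet
 facet normal -0.004 -0.961 0.276
  outer loop
   vertex 4.6 1.3 3.2
   vertex 4.8 1.5 3.9
   vertex 0.5 0.8 1.4
  endloop
 endfacet
 facet normal 0.017 -0.973 0.232
  outer loop
   vertex 4.6 1.3 3.2
   vertex 0.5 0.8 1.4
   vertex 3.0 0.7 0.8
  endloop
 endfacet
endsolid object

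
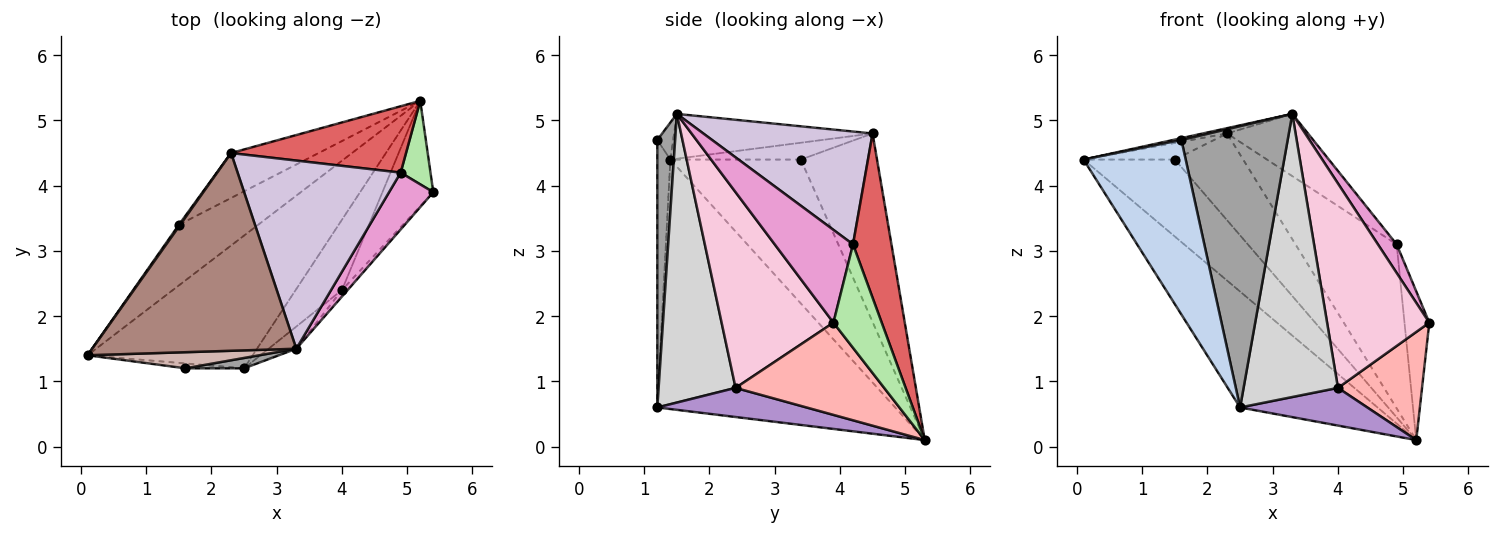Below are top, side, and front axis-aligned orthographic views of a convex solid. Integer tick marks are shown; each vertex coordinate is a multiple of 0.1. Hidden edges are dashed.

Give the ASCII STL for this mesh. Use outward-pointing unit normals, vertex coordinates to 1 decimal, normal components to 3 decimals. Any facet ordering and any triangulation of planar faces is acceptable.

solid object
 facet normal -0.751 0.434 -0.497
  outer loop
   vertex 2.5 1.2 0.6
   vertex 0.1 1.4 4.4
   vertex 5.2 5.3 0.1
  endloop
 endfacet
 facet normal -0.127 -0.992 -0.028
  outer loop
   vertex 1.6 1.2 4.7
   vertex 0.1 1.4 4.4
   vertex 2.5 1.2 0.6
  endloop
 endfacet
 facet normal -0.747 0.523 -0.412
  outer loop
   vertex 1.5 3.4 4.4
   vertex 5.2 5.3 0.1
   vertex 0.1 1.4 4.4
  endloop
 endfacet
 facet normal -0.818 0.572 0.061
  outer loop
   vertex 1.5 3.4 4.4
   vertex 0.1 1.4 4.4
   vertex 2.3 4.5 4.8
  endloop
 endfacet
 facet normal -0.704 0.631 -0.327
  outer loop
   vertex 1.5 3.4 4.4
   vertex 2.3 4.5 4.8
   vertex 5.2 5.3 0.1
  endloop
 endfacet
 facet normal 0.862 0.442 0.248
  outer loop
   vertex 4.9 4.2 3.1
   vertex 5.4 3.9 1.9
   vertex 5.2 5.3 0.1
  endloop
 endfacet
 facet normal 0.332 0.874 0.354
  outer loop
   vertex 4.9 4.2 3.1
   vertex 5.2 5.3 0.1
   vertex 2.3 4.5 4.8
  endloop
 endfacet
 facet normal 0.785 -0.444 -0.433
  outer loop
   vertex 4.0 2.4 0.9
   vertex 5.2 5.3 0.1
   vertex 5.4 3.9 1.9
  endloop
 endfacet
 facet normal 0.485 -0.413 -0.771
  outer loop
   vertex 4.0 2.4 0.9
   vertex 2.5 1.2 0.6
   vertex 5.2 5.3 0.1
  endloop
 endfacet
 facet normal 0.549 0.262 0.793
  outer loop
   vertex 3.3 1.5 5.1
   vertex 4.9 4.2 3.1
   vertex 2.3 4.5 4.8
  endloop
 endfacet
 facet normal -0.214 0.026 0.976
  outer loop
   vertex 3.3 1.5 5.1
   vertex 2.3 4.5 4.8
   vertex 0.1 1.4 4.4
  endloop
 endfacet
 facet normal -0.209 -0.111 0.972
  outer loop
   vertex 3.3 1.5 5.1
   vertex 0.1 1.4 4.4
   vertex 1.6 1.2 4.7
  endloop
 endfacet
 facet normal 0.882 -0.211 0.420
  outer loop
   vertex 3.3 1.5 5.1
   vertex 5.4 3.9 1.9
   vertex 4.9 4.2 3.1
  endloop
 endfacet
 facet normal 0.738 -0.674 -0.022
  outer loop
   vertex 3.3 1.5 5.1
   vertex 4.0 2.4 0.9
   vertex 5.4 3.9 1.9
  endloop
 endfacet
 facet normal 0.165 -0.986 0.036
  outer loop
   vertex 3.3 1.5 5.1
   vertex 1.6 1.2 4.7
   vertex 2.5 1.2 0.6
  endloop
 endfacet
 facet normal 0.631 -0.773 -0.061
  outer loop
   vertex 3.3 1.5 5.1
   vertex 2.5 1.2 0.6
   vertex 4.0 2.4 0.9
  endloop
 endfacet
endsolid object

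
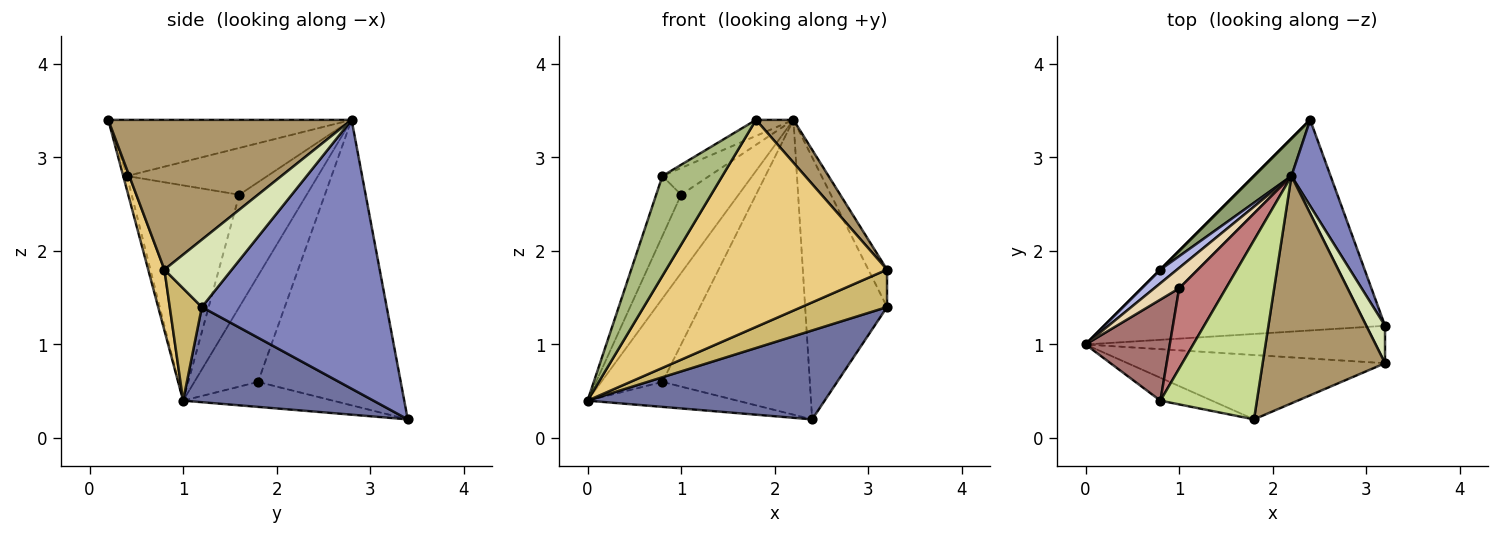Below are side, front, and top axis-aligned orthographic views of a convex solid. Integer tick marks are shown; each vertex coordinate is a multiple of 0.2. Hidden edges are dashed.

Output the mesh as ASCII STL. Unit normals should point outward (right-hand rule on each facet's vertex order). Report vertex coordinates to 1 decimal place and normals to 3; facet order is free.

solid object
 facet normal 0.298 -0.371 -0.879
  outer loop
   vertex 2.4 3.4 0.2
   vertex 3.2 1.2 1.4
   vertex 0.0 1.0 0.4
  endloop
 endfacet
 facet normal 0.906 0.402 0.132
  outer loop
   vertex 2.2 2.8 3.4
   vertex 3.2 1.2 1.4
   vertex 2.4 3.4 0.2
  endloop
 endfacet
 facet normal -0.707 0.707 0.000
  outer loop
   vertex 0.8 1.8 0.6
   vertex 2.4 3.4 0.2
   vertex 0.0 1.0 0.4
  endloop
 endfacet
 facet normal -0.717 0.688 0.112
  outer loop
   vertex 0.8 1.8 0.6
   vertex 0.0 1.0 0.4
   vertex 2.2 2.8 3.4
  endloop
 endfacet
 facet normal -0.693 0.715 0.091
  outer loop
   vertex 0.8 1.8 0.6
   vertex 2.2 2.8 3.4
   vertex 2.4 3.4 0.2
  endloop
 endfacet
 facet normal -0.061 -0.973 -0.223
  outer loop
   vertex 0.8 0.4 2.8
   vertex 0.0 1.0 0.4
   vertex 1.8 0.2 3.4
  endloop
 endfacet
 facet normal -0.502 0.077 0.862
  outer loop
   vertex 0.8 0.4 2.8
   vertex 1.8 0.2 3.4
   vertex 2.2 2.8 3.4
  endloop
 endfacet
 facet normal 0.931 0.259 0.259
  outer loop
   vertex 3.2 0.8 1.8
   vertex 3.2 1.2 1.4
   vertex 2.2 2.8 3.4
  endloop
 endfacet
 facet normal 0.769 -0.118 0.628
  outer loop
   vertex 3.2 0.8 1.8
   vertex 2.2 2.8 3.4
   vertex 1.8 0.2 3.4
  endloop
 endfacet
 facet normal 0.256 -0.683 -0.683
  outer loop
   vertex 3.2 0.8 1.8
   vertex 0.0 1.0 0.4
   vertex 3.2 1.2 1.4
  endloop
 endfacet
 facet normal 0.070 -0.953 -0.296
  outer loop
   vertex 3.2 0.8 1.8
   vertex 1.8 0.2 3.4
   vertex 0.0 1.0 0.4
  endloop
 endfacet
 facet normal -0.751 0.639 0.167
  outer loop
   vertex 1.0 1.6 2.6
   vertex 2.2 2.8 3.4
   vertex 0.0 1.0 0.4
  endloop
 endfacet
 facet normal -0.910 0.211 0.356
  outer loop
   vertex 1.0 1.6 2.6
   vertex 0.0 1.0 0.4
   vertex 0.8 0.4 2.8
  endloop
 endfacet
 facet normal -0.688 0.229 0.688
  outer loop
   vertex 1.0 1.6 2.6
   vertex 0.8 0.4 2.8
   vertex 2.2 2.8 3.4
  endloop
 endfacet
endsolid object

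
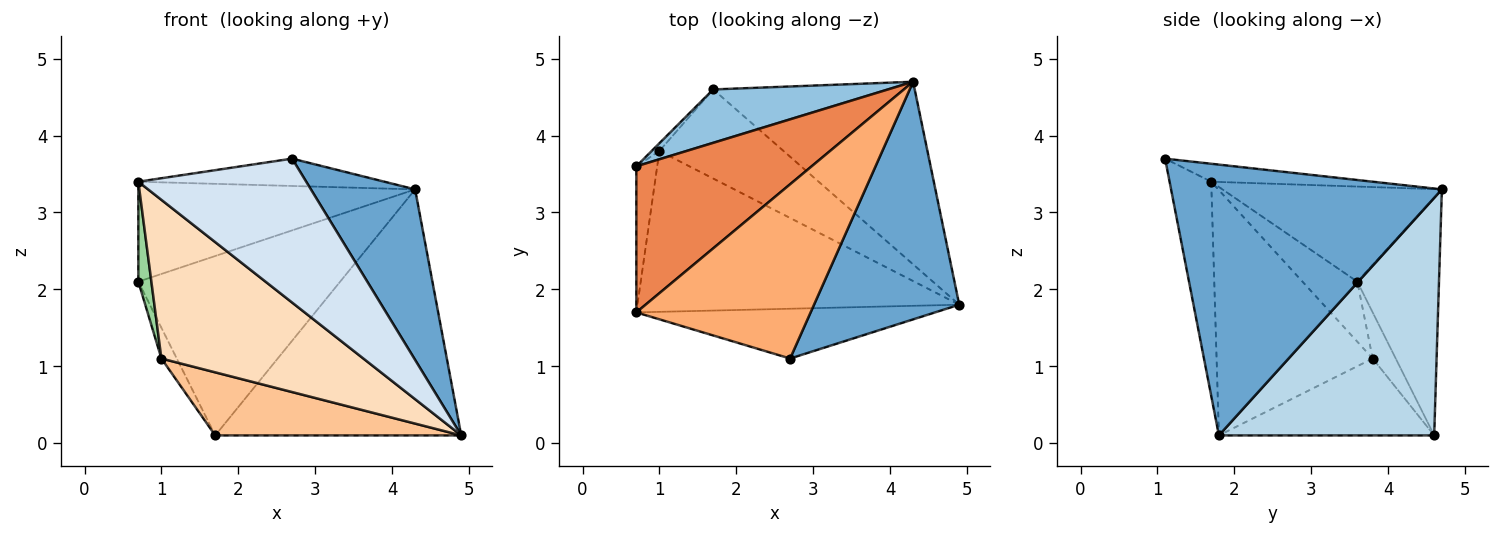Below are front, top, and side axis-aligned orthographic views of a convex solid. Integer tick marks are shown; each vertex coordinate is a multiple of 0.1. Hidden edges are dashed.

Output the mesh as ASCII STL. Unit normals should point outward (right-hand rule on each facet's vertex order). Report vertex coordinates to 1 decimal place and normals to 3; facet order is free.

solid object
 facet normal 0.835 -0.321 0.448
  outer loop
   vertex 2.7 1.1 3.7
   vertex 4.9 1.8 0.1
   vertex 4.3 4.7 3.3
  endloop
 endfacet
 facet normal -0.362 0.894 0.266
  outer loop
   vertex 1.7 4.6 0.1
   vertex 0.7 3.6 2.1
   vertex 4.3 4.7 3.3
  endloop
 endfacet
 facet normal 0.575 0.657 -0.488
  outer loop
   vertex 1.7 4.6 0.1
   vertex 4.3 4.7 3.3
   vertex 4.9 1.8 0.1
  endloop
 endfacet
 facet normal -0.228 -0.920 -0.318
  outer loop
   vertex 0.7 1.7 3.4
   vertex 4.9 1.8 0.1
   vertex 2.7 1.1 3.7
  endloop
 endfacet
 facet normal -0.409 0.515 0.753
  outer loop
   vertex 0.7 1.7 3.4
   vertex 4.3 4.7 3.3
   vertex 0.7 3.6 2.1
  endloop
 endfacet
 facet normal -0.101 0.154 0.983
  outer loop
   vertex 0.7 1.7 3.4
   vertex 2.7 1.1 3.7
   vertex 4.3 4.7 3.3
  endloop
 endfacet
 facet normal -0.451 -0.516 -0.728
  outer loop
   vertex 1.0 3.8 1.1
   vertex 1.7 4.6 0.1
   vertex 4.9 1.8 0.1
  endloop
 endfacet
 facet normal -0.477 -0.617 -0.626
  outer loop
   vertex 1.0 3.8 1.1
   vertex 4.9 1.8 0.1
   vertex 0.7 1.7 3.4
  endloop
 endfacet
 facet normal -0.824 0.549 -0.137
  outer loop
   vertex 1.0 3.8 1.1
   vertex 0.7 3.6 2.1
   vertex 1.7 4.6 0.1
  endloop
 endfacet
 facet normal -0.922 -0.219 -0.320
  outer loop
   vertex 1.0 3.8 1.1
   vertex 0.7 1.7 3.4
   vertex 0.7 3.6 2.1
  endloop
 endfacet
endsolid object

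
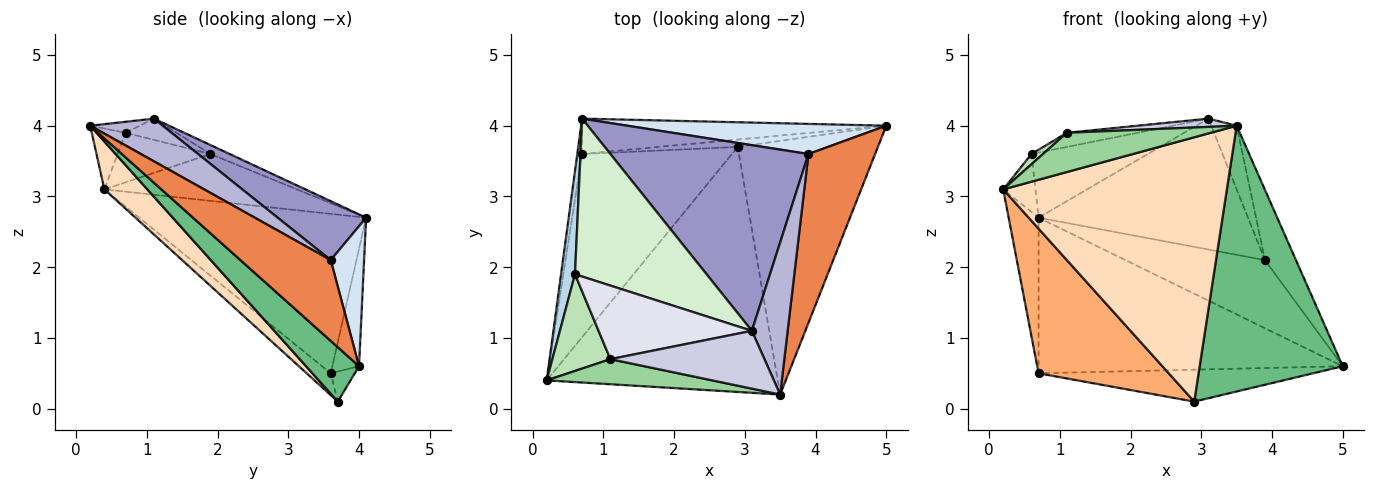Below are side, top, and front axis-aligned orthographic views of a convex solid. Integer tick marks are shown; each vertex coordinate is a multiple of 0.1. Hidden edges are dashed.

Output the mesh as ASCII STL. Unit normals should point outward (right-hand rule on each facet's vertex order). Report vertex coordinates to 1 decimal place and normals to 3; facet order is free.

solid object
 facet normal -0.991 0.131 -0.030
  outer loop
   vertex 0.7 3.6 0.5
   vertex 0.2 0.4 3.1
   vertex 0.7 4.1 2.7
  endloop
 endfacet
 facet normal -0.085 0.972 -0.221
  outer loop
   vertex 0.7 3.6 0.5
   vertex 0.7 4.1 2.7
   vertex 5.0 4.0 0.6
  endloop
 endfacet
 facet normal -0.946 0.158 0.282
  outer loop
   vertex 0.6 1.9 3.6
   vertex 0.7 4.1 2.7
   vertex 0.2 0.4 3.1
  endloop
 endfacet
 facet normal 0.214 0.894 0.395
  outer loop
   vertex 3.9 3.6 2.1
   vertex 5.0 4.0 0.6
   vertex 0.7 4.1 2.7
  endloop
 endfacet
 facet normal 0.746 0.256 0.615
  outer loop
   vertex 3.9 3.6 2.1
   vertex 3.5 0.2 4.0
   vertex 5.0 4.0 0.6
  endloop
 endfacet
 facet normal -0.114 -0.616 -0.780
  outer loop
   vertex 2.9 3.7 0.1
   vertex 0.2 0.4 3.1
   vertex 0.7 3.6 0.5
  endloop
 endfacet
 facet normal -0.085 0.971 -0.225
  outer loop
   vertex 2.9 3.7 0.1
   vertex 0.7 3.6 0.5
   vertex 5.0 4.0 0.6
  endloop
 endfacet
 facet normal 0.140 -0.726 -0.673
  outer loop
   vertex 2.9 3.7 0.1
   vertex 3.5 0.2 4.0
   vertex 0.2 0.4 3.1
  endloop
 endfacet
 facet normal 0.259 -0.699 -0.667
  outer loop
   vertex 2.9 3.7 0.1
   vertex 5.0 4.0 0.6
   vertex 3.5 0.2 4.0
  endloop
 endfacet
 facet normal -0.194 -0.826 0.528
  outer loop
   vertex 1.1 0.7 3.9
   vertex 0.2 0.4 3.1
   vertex 3.5 0.2 4.0
  endloop
 endfacet
 facet normal -0.647 -0.080 0.758
  outer loop
   vertex 1.1 0.7 3.9
   vertex 0.6 1.9 3.6
   vertex 0.2 0.4 3.1
  endloop
 endfacet
 facet normal -0.063 0.380 0.923
  outer loop
   vertex 3.1 1.1 4.1
   vertex 0.7 4.1 2.7
   vertex 0.6 1.9 3.6
  endloop
 endfacet
 facet normal 0.236 0.560 0.794
  outer loop
   vertex 3.1 1.1 4.1
   vertex 3.9 3.6 2.1
   vertex 0.7 4.1 2.7
  endloop
 endfacet
 facet normal 0.740 0.260 0.621
  outer loop
   vertex 3.1 1.1 4.1
   vertex 3.5 0.2 4.0
   vertex 3.9 3.6 2.1
  endloop
 endfacet
 facet normal -0.071 -0.141 0.987
  outer loop
   vertex 3.1 1.1 4.1
   vertex 1.1 0.7 3.9
   vertex 3.5 0.2 4.0
  endloop
 endfacet
 facet normal -0.135 0.187 0.973
  outer loop
   vertex 3.1 1.1 4.1
   vertex 0.6 1.9 3.6
   vertex 1.1 0.7 3.9
  endloop
 endfacet
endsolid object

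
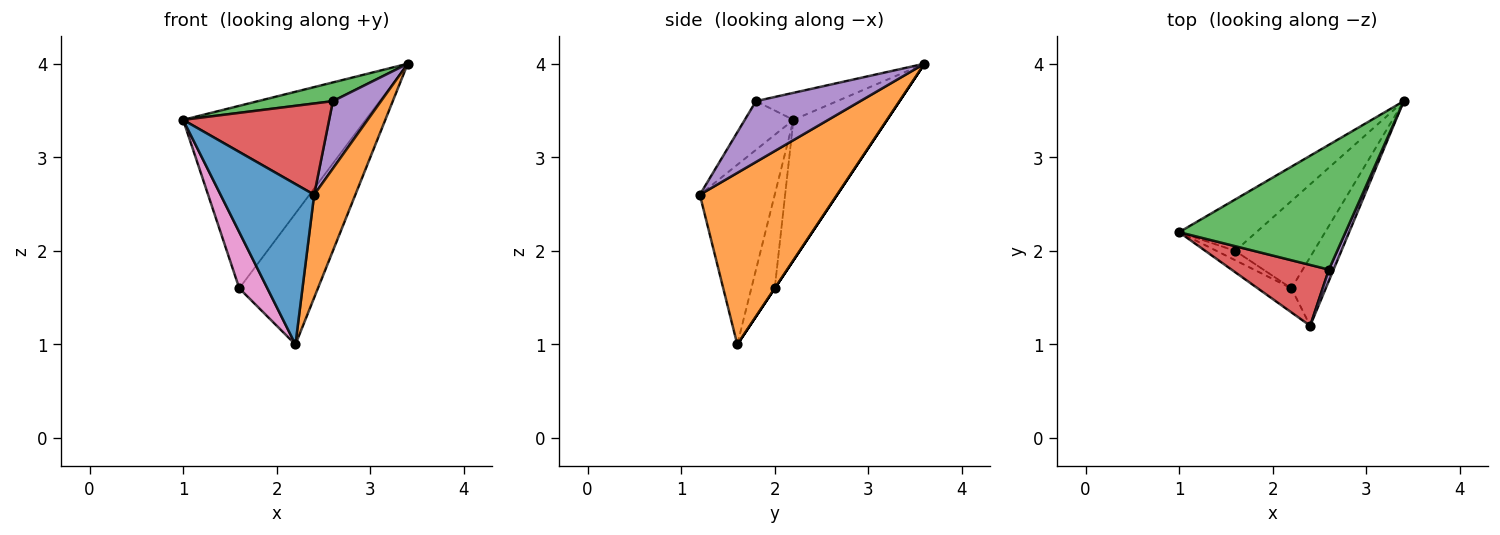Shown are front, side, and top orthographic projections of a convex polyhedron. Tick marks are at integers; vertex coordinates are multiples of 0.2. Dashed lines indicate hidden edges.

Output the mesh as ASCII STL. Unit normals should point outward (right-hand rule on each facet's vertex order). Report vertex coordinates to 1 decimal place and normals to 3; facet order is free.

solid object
 facet normal -0.620 -0.776 -0.116
  outer loop
   vertex 2.2 1.6 1.0
   vertex 2.4 1.2 2.6
   vertex 1.0 2.2 3.4
  endloop
 endfacet
 facet normal 0.941 -0.282 -0.188
  outer loop
   vertex 2.2 1.6 1.0
   vertex 3.4 3.6 4.0
   vertex 2.4 1.2 2.6
  endloop
 endfacet
 facet normal -0.159 -0.146 0.976
  outer loop
   vertex 2.6 1.8 3.6
   vertex 3.4 3.6 4.0
   vertex 1.0 2.2 3.4
  endloop
 endfacet
 facet normal -0.267 -0.802 0.535
  outer loop
   vertex 2.6 1.8 3.6
   vertex 1.0 2.2 3.4
   vertex 2.4 1.2 2.6
  endloop
 endfacet
 facet normal 0.906 -0.418 0.070
  outer loop
   vertex 2.6 1.8 3.6
   vertex 2.4 1.2 2.6
   vertex 3.4 3.6 4.0
  endloop
 endfacet
 facet normal -0.443 0.863 -0.243
  outer loop
   vertex 1.6 2.0 1.6
   vertex 1.0 2.2 3.4
   vertex 3.4 3.6 4.0
  endloop
 endfacet
 facet normal -0.635 -0.762 -0.127
  outer loop
   vertex 1.6 2.0 1.6
   vertex 2.2 1.6 1.0
   vertex 1.0 2.2 3.4
  endloop
 endfacet
 facet normal 0.000 0.832 -0.555
  outer loop
   vertex 1.6 2.0 1.6
   vertex 3.4 3.6 4.0
   vertex 2.2 1.6 1.0
  endloop
 endfacet
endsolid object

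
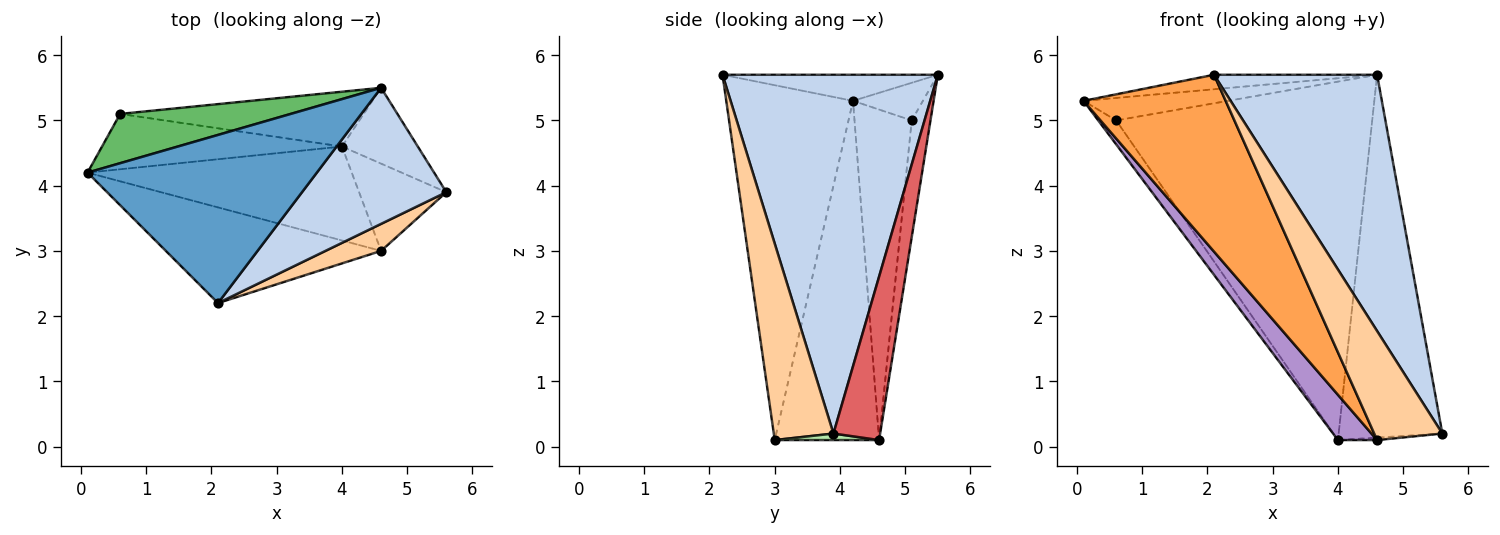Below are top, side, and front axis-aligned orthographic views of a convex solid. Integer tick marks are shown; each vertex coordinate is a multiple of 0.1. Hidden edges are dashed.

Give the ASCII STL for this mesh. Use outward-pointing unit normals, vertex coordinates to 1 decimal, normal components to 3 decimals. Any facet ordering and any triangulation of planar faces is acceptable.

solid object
 facet normal -0.113 0.085 0.990
  outer loop
   vertex 4.6 5.5 5.7
   vertex 0.1 4.2 5.3
   vertex 2.1 2.2 5.7
  endloop
 endfacet
 facet normal 0.759 -0.575 0.305
  outer loop
   vertex 4.6 5.5 5.7
   vertex 2.1 2.2 5.7
   vertex 5.6 3.9 0.2
  endloop
 endfacet
 facet normal -0.617 -0.692 -0.374
  outer loop
   vertex 4.6 3.0 0.1
   vertex 2.1 2.2 5.7
   vertex 0.1 4.2 5.3
  endloop
 endfacet
 facet normal 0.647 -0.740 0.183
  outer loop
   vertex 4.6 3.0 0.1
   vertex 5.6 3.9 0.2
   vertex 2.1 2.2 5.7
  endloop
 endfacet
 facet normal -0.197 0.407 0.892
  outer loop
   vertex 0.6 5.1 5.0
   vertex 0.1 4.2 5.3
   vertex 4.6 5.5 5.7
  endloop
 endfacet
 facet normal 0.075 0.028 -0.997
  outer loop
   vertex 4.0 4.6 0.1
   vertex 5.6 3.9 0.2
   vertex 4.6 3.0 0.1
  endloop
 endfacet
 facet normal 0.404 0.896 -0.187
  outer loop
   vertex 4.0 4.6 0.1
   vertex 4.6 5.5 5.7
   vertex 5.6 3.9 0.2
  endloop
 endfacet
 facet normal -0.072 0.986 -0.151
  outer loop
   vertex 4.0 4.6 0.1
   vertex 0.6 5.1 5.0
   vertex 4.6 5.5 5.7
  endloop
 endfacet
 facet normal -0.757 -0.284 -0.589
  outer loop
   vertex 4.0 4.6 0.1
   vertex 4.6 3.0 0.1
   vertex 0.1 4.2 5.3
  endloop
 endfacet
 facet normal -0.784 0.246 -0.569
  outer loop
   vertex 4.0 4.6 0.1
   vertex 0.1 4.2 5.3
   vertex 0.6 5.1 5.0
  endloop
 endfacet
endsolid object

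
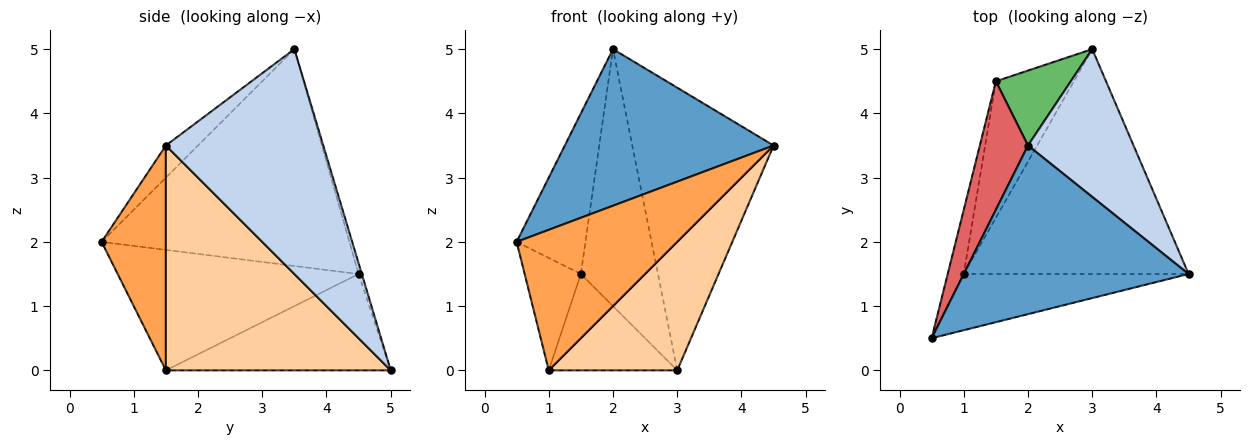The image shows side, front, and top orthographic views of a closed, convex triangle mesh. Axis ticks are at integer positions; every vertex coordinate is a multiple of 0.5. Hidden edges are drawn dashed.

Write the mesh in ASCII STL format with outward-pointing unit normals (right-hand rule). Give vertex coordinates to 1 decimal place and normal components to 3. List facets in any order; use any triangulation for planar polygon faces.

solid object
 facet normal -0.104 -0.677 0.729
  outer loop
   vertex 2.0 3.5 5.0
   vertex 0.5 0.5 2.0
   vertex 4.5 1.5 3.5
  endloop
 endfacet
 facet normal 0.702 0.631 0.330
  outer loop
   vertex 2.0 3.5 5.0
   vertex 4.5 1.5 3.5
   vertex 3.0 5.0 0.0
  endloop
 endfacet
 facet normal 0.348 -0.870 -0.348
  outer loop
   vertex 1.0 1.5 0.0
   vertex 4.5 1.5 3.5
   vertex 0.5 0.5 2.0
  endloop
 endfacet
 facet normal 0.656 -0.375 -0.656
  outer loop
   vertex 1.0 1.5 0.0
   vertex 3.0 5.0 0.0
   vertex 4.5 1.5 3.5
  endloop
 endfacet
 facet normal -0.040 0.959 0.280
  outer loop
   vertex 1.5 4.5 1.5
   vertex 2.0 3.5 5.0
   vertex 3.0 5.0 0.0
  endloop
 endfacet
 facet normal -0.710 0.406 -0.575
  outer loop
   vertex 1.5 4.5 1.5
   vertex 3.0 5.0 0.0
   vertex 1.0 1.5 0.0
  endloop
 endfacet
 facet normal -0.942 0.262 0.209
  outer loop
   vertex 1.5 4.5 1.5
   vertex 0.5 0.5 2.0
   vertex 2.0 3.5 5.0
  endloop
 endfacet
 facet normal -0.966 0.225 -0.129
  outer loop
   vertex 1.5 4.5 1.5
   vertex 1.0 1.5 0.0
   vertex 0.5 0.5 2.0
  endloop
 endfacet
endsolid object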